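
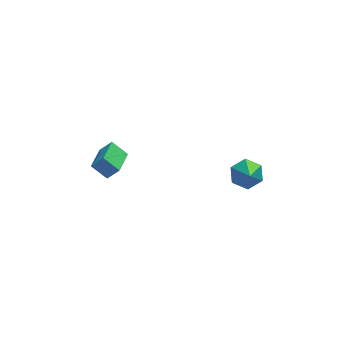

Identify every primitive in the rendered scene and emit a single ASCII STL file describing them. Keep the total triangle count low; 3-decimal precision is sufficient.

solid 
facet normal 0.061 0.731 -0.680
outer loop
vertex 4.632 -3.367 0.802
vertex 3.794 -2.959 1.165
vertex 4.683 -2.689 1.535
endloop
endfacet
facet normal 0.870 -0.391 0.301
outer loop
vertex 4.632 -3.367 0.802
vertex 4.683 -2.689 1.535
vertex 3.686 -4.261 2.375
endloop
endfacet
facet normal 0.061 0.731 -0.680
outer loop
vertex 4.683 -2.689 1.535
vertex 3.794 -2.959 1.165
vertex 3.845 -2.282 1.898
endloop
endfacet
facet normal 0.461 0.173 0.870
outer loop
vertex 4.683 -2.689 1.535
vertex 3.845 -2.282 1.898
vertex 3.686 -4.261 2.375
endloop
endfacet
facet normal 0.060 0.731 -0.680
outer loop
vertex 3.845 -2.282 1.898
vertex 3.794 -2.959 1.165
vertex 2.956 -2.552 1.529
endloop
endfacet
facet normal -0.434 0.244 0.867
outer loop
vertex 3.845 -2.282 1.898
vertex 2.956 -2.552 1.529
vertex 3.686 -4.261 2.375
endloop
endfacet
facet normal 0.060 0.731 -0.680
outer loop
vertex 2.956 -2.552 1.529
vertex 3.794 -2.959 1.165
vertex 2.905 -3.23 0.795
endloop
endfacet
facet normal -0.923 -0.249 0.294
outer loop
vertex 2.956 -2.552 1.529
vertex 2.905 -3.23 0.795
vertex 3.686 -4.261 2.375
endloop
endfacet
facet normal 0.060 0.731 -0.680
outer loop
vertex 2.905 -3.23 0.795
vertex 3.794 -2.959 1.165
vertex 3.743 -3.637 0.432
endloop
endfacet
facet normal -0.514 -0.812 -0.276
outer loop
vertex 2.905 -3.23 0.795
vertex 3.743 -3.637 0.432
vertex 3.686 -4.261 2.375
endloop
endfacet
facet normal 0.061 0.731 -0.680
outer loop
vertex 3.743 -3.637 0.432
vertex 3.794 -2.959 1.165
vertex 4.632 -3.367 0.802
endloop
endfacet
facet normal 0.382 -0.883 -0.272
outer loop
vertex 3.743 -3.637 0.432
vertex 4.632 -3.367 0.802
vertex 3.686 -4.261 2.375
endloop
endfacet
facet normal -0.658 0.399 0.638
outer loop
vertex -4.05 -1.262 2.355
vertex -3.332 0.355 2.085
vertex -4.738 -1.092 1.539
endloop
endfacet
facet normal -0.402 -0.903 0.150
outer loop
vertex -3.908 -1.595 0.735
vertex -4.05 -1.262 2.355
vertex -4.738 -1.092 1.539
endloop
endfacet
facet normal -0.659 0.399 0.638
outer loop
vertex -4.738 -1.092 1.539
vertex -3.332 0.355 2.085
vertex -4.019 0.525 1.269
endloop
endfacet
facet normal -0.636 0.157 -0.755
outer loop
vertex -4.019 0.525 1.269
vertex -3.908 -1.595 0.735
vertex -4.738 -1.092 1.539
endloop
endfacet
facet normal 0.637 -0.157 0.755
outer loop
vertex -4.05 -1.262 2.355
vertex -2.502 -0.148 1.281
vertex -3.332 0.355 2.085
endloop
endfacet
facet normal -0.402 -0.903 0.150
outer loop
vertex -3.221 -1.765 1.551
vertex -4.05 -1.262 2.355
vertex -3.908 -1.595 0.735
endloop
endfacet
facet normal 0.637 -0.157 0.755
outer loop
vertex -3.221 -1.765 1.551
vertex -2.502 -0.148 1.281
vertex -4.05 -1.262 2.355
endloop
endfacet
facet normal 0.402 0.903 -0.150
outer loop
vertex -3.332 0.355 2.085
vertex -2.502 -0.148 1.281
vertex -4.019 0.525 1.269
endloop
endfacet
facet normal -0.637 0.157 -0.755
outer loop
vertex -3.19 0.022 0.465
vertex -3.908 -1.595 0.735
vertex -4.019 0.525 1.269
endloop
endfacet
facet normal 0.402 0.903 -0.151
outer loop
vertex -4.019 0.525 1.269
vertex -2.502 -0.148 1.281
vertex -3.19 0.022 0.465
endloop
endfacet
facet normal 0.659 -0.399 -0.638
outer loop
vertex -3.19 0.022 0.465
vertex -3.221 -1.765 1.551
vertex -3.908 -1.595 0.735
endloop
endfacet
facet normal 0.658 -0.399 -0.638
outer loop
vertex -2.502 -0.148 1.281
vertex -3.221 -1.765 1.551
vertex -3.19 0.022 0.465
endloop
endfacet

endsolid


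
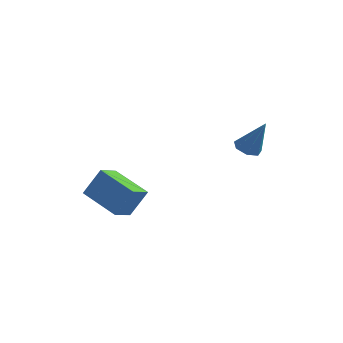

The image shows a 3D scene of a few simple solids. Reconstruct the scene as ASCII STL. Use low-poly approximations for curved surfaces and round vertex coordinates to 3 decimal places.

solid 
facet normal -0.465 -0.194 -0.864
outer loop
vertex -5.038 -1.693 -3.333
vertex -4.725 -0.858 -3.689
vertex -3.631 -2.469 -3.917
endloop
endfacet
facet normal -0.326 -0.870 0.370
outer loop
vertex -3.035 -2.222 -2.811
vertex -5.038 -1.693 -3.333
vertex -3.631 -2.469 -3.917
endloop
endfacet
facet normal -0.465 -0.194 -0.864
outer loop
vertex -3.631 -2.469 -3.917
vertex -4.725 -0.858 -3.689
vertex -3.317 -1.635 -4.273
endloop
endfacet
facet normal 0.822 -0.455 -0.341
outer loop
vertex -3.317 -1.635 -4.273
vertex -3.035 -2.222 -2.811
vertex -3.631 -2.469 -3.917
endloop
endfacet
facet normal -0.823 0.454 0.342
outer loop
vertex -5.038 -1.693 -3.333
vertex -4.129 -0.611 -2.583
vertex -4.725 -0.858 -3.689
endloop
endfacet
facet normal -0.326 -0.870 0.371
outer loop
vertex -4.443 -1.445 -2.227
vertex -5.038 -1.693 -3.333
vertex -3.035 -2.222 -2.811
endloop
endfacet
facet normal -0.823 0.455 0.341
outer loop
vertex -4.443 -1.445 -2.227
vertex -4.129 -0.611 -2.583
vertex -5.038 -1.693 -3.333
endloop
endfacet
facet normal 0.326 0.870 -0.370
outer loop
vertex -4.725 -0.858 -3.689
vertex -4.129 -0.611 -2.583
vertex -3.317 -1.635 -4.273
endloop
endfacet
facet normal 0.823 -0.454 -0.341
outer loop
vertex -2.722 -1.387 -3.167
vertex -3.035 -2.222 -2.811
vertex -3.317 -1.635 -4.273
endloop
endfacet
facet normal 0.326 0.870 -0.370
outer loop
vertex -3.317 -1.635 -4.273
vertex -4.129 -0.611 -2.583
vertex -2.722 -1.387 -3.167
endloop
endfacet
facet normal 0.465 0.194 0.864
outer loop
vertex -2.722 -1.387 -3.167
vertex -4.443 -1.445 -2.227
vertex -3.035 -2.222 -2.811
endloop
endfacet
facet normal 0.465 0.194 0.864
outer loop
vertex -4.129 -0.611 -2.583
vertex -4.443 -1.445 -2.227
vertex -2.722 -1.387 -3.167
endloop
endfacet
facet normal -0.453 0.126 -0.883
outer loop
vertex 0.43 3.331 -2.712
vertex -0.049 3.079 -2.502
vertex 0.097 3.641 -2.497
endloop
endfacet
facet normal 0.709 0.699 0.090
outer loop
vertex 0.43 3.331 -2.712
vertex 0.097 3.641 -2.497
vertex 0.669 2.881 -1.098
endloop
endfacet
facet normal -0.451 0.125 -0.884
outer loop
vertex 0.097 3.641 -2.497
vertex -0.049 3.079 -2.502
vertex -0.346 3.528 -2.287
endloop
endfacet
facet normal 0.002 0.879 0.477
outer loop
vertex 0.097 3.641 -2.497
vertex -0.346 3.528 -2.287
vertex 0.669 2.881 -1.098
endloop
endfacet
facet normal -0.451 0.125 -0.884
outer loop
vertex -0.346 3.528 -2.287
vertex -0.049 3.079 -2.502
vertex -0.565 3.078 -2.239
endloop
endfacet
facet normal -0.599 0.367 0.711
outer loop
vertex -0.346 3.528 -2.287
vertex -0.565 3.078 -2.239
vertex 0.669 2.881 -1.098
endloop
endfacet
facet normal -0.451 0.124 -0.884
outer loop
vertex -0.565 3.078 -2.239
vertex -0.049 3.079 -2.502
vertex -0.395 2.628 -2.389
endloop
endfacet
facet normal -0.644 -0.450 0.619
outer loop
vertex -0.565 3.078 -2.239
vertex -0.395 2.628 -2.389
vertex 0.669 2.881 -1.098
endloop
endfacet
facet normal -0.452 0.125 -0.883
outer loop
vertex -0.395 2.628 -2.389
vertex -0.049 3.079 -2.502
vertex 0.036 2.519 -2.625
endloop
endfacet
facet normal -0.096 -0.959 0.267
outer loop
vertex -0.395 2.628 -2.389
vertex 0.036 2.519 -2.625
vertex 0.669 2.881 -1.098
endloop
endfacet
facet normal -0.451 0.126 -0.884
outer loop
vertex 0.036 2.519 -2.625
vertex -0.049 3.079 -2.502
vertex 0.403 2.831 -2.768
endloop
endfacet
facet normal 0.628 -0.774 -0.077
outer loop
vertex 0.036 2.519 -2.625
vertex 0.403 2.831 -2.768
vertex 0.669 2.881 -1.098
endloop
endfacet
facet normal -0.452 0.123 -0.883
outer loop
vertex 0.403 2.831 -2.768
vertex -0.049 3.079 -2.502
vertex 0.43 3.331 -2.712
endloop
endfacet
facet normal 0.987 -0.036 -0.156
outer loop
vertex 0.403 2.831 -2.768
vertex 0.43 3.331 -2.712
vertex 0.669 2.881 -1.098
endloop
endfacet

endsolid


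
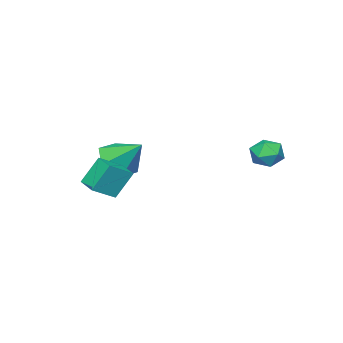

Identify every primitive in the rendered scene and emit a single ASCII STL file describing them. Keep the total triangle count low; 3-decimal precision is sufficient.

solid 
facet normal 0.039 -0.743 -0.668
outer loop
vertex -0.733 -3.297 1.959
vertex -1.182 -3.839 2.536
vertex -1.643 -3.328 1.94
endloop
endfacet
facet normal -0.025 0.942 -0.335
outer loop
vertex -0.733 -3.297 1.959
vertex -1.643 -3.328 1.94
vertex -1.238 -2.761 3.504
endloop
endfacet
facet normal 0.038 -0.744 -0.667
outer loop
vertex -1.643 -3.328 1.94
vertex -1.182 -3.839 2.536
vertex -2.091 -3.869 2.517
endloop
endfacet
facet normal -0.782 0.623 -0.023
outer loop
vertex -1.643 -3.328 1.94
vertex -2.091 -3.869 2.517
vertex -1.238 -2.761 3.504
endloop
endfacet
facet normal 0.038 -0.743 -0.668
outer loop
vertex -2.091 -3.869 2.517
vertex -1.182 -3.839 2.536
vertex -1.631 -4.381 3.113
endloop
endfacet
facet normal -0.776 0.036 0.630
outer loop
vertex -2.091 -3.869 2.517
vertex -1.631 -4.381 3.113
vertex -1.238 -2.761 3.504
endloop
endfacet
facet normal 0.039 -0.743 -0.668
outer loop
vertex -1.631 -4.381 3.113
vertex -1.182 -3.839 2.536
vertex -0.722 -4.35 3.131
endloop
endfacet
facet normal -0.011 -0.232 0.973
outer loop
vertex -1.631 -4.381 3.113
vertex -0.722 -4.35 3.131
vertex -1.238 -2.761 3.504
endloop
endfacet
facet normal 0.039 -0.743 -0.668
outer loop
vertex -0.722 -4.35 3.131
vertex -1.182 -3.839 2.536
vertex -0.273 -3.808 2.554
endloop
endfacet
facet normal 0.745 0.087 0.661
outer loop
vertex -0.722 -4.35 3.131
vertex -0.273 -3.808 2.554
vertex -1.238 -2.761 3.504
endloop
endfacet
facet normal 0.039 -0.743 -0.668
outer loop
vertex -0.273 -3.808 2.554
vertex -1.182 -3.839 2.536
vertex -0.733 -3.297 1.959
endloop
endfacet
facet normal 0.739 0.674 0.008
outer loop
vertex -0.273 -3.808 2.554
vertex -0.733 -3.297 1.959
vertex -1.238 -2.761 3.504
endloop
endfacet
facet normal -0.201 0.057 0.978
outer loop
vertex -4.088 1.194 3.683
vertex -3.971 0.513 3.747
vertex -3.45 0.963 3.828
endloop
endfacet
facet normal 0.075 0.670 0.738
outer loop
vertex -4.088 1.194 3.683
vertex -3.45 0.963 3.828
vertex -3.536 1.477 3.37
endloop
endfacet
facet normal -0.346 0.913 0.216
outer loop
vertex -4.088 1.194 3.683
vertex -3.536 1.477 3.37
vertex -4.112 1.345 3.006
endloop
endfacet
facet normal -0.883 0.450 0.132
outer loop
vertex -4.088 1.194 3.683
vertex -4.112 1.345 3.006
vertex -4.381 0.749 3.238
endloop
endfacet
facet normal -0.794 -0.080 0.603
outer loop
vertex -4.088 1.194 3.683
vertex -4.381 0.749 3.238
vertex -3.971 0.513 3.747
endloop
endfacet
facet normal 0.714 0.529 0.459
outer loop
vertex -3.536 1.477 3.37
vertex -3.45 0.963 3.828
vertex -3.079 0.971 3.242
endloop
endfacet
facet normal 0.268 -0.462 0.845
outer loop
vertex -3.45 0.963 3.828
vertex -3.971 0.513 3.747
vertex -3.348 0.375 3.474
endloop
endfacet
facet normal -0.690 -0.683 0.239
outer loop
vertex -3.971 0.513 3.747
vertex -4.381 0.749 3.238
vertex -3.924 0.243 3.11
endloop
endfacet
facet normal -0.833 0.172 -0.525
outer loop
vertex -4.381 0.749 3.238
vertex -4.112 1.345 3.006
vertex -4.01 0.757 2.652
endloop
endfacet
facet normal 0.034 0.921 -0.388
outer loop
vertex -4.112 1.345 3.006
vertex -3.536 1.477 3.37
vertex -3.489 1.207 2.733
endloop
endfacet
facet normal 0.883 -0.450 -0.132
outer loop
vertex -3.372 0.526 2.797
vertex -3.079 0.971 3.242
vertex -3.348 0.375 3.474
endloop
endfacet
facet normal 0.346 -0.913 -0.216
outer loop
vertex -3.372 0.526 2.797
vertex -3.348 0.375 3.474
vertex -3.924 0.243 3.11
endloop
endfacet
facet normal -0.075 -0.670 -0.738
outer loop
vertex -3.372 0.526 2.797
vertex -3.924 0.243 3.11
vertex -4.01 0.757 2.652
endloop
endfacet
facet normal 0.201 -0.057 -0.978
outer loop
vertex -3.372 0.526 2.797
vertex -4.01 0.757 2.652
vertex -3.489 1.207 2.733
endloop
endfacet
facet normal 0.794 0.080 -0.603
outer loop
vertex -3.372 0.526 2.797
vertex -3.489 1.207 2.733
vertex -3.079 0.971 3.242
endloop
endfacet
facet normal 0.833 -0.172 0.525
outer loop
vertex -3.348 0.375 3.474
vertex -3.079 0.971 3.242
vertex -3.45 0.963 3.828
endloop
endfacet
facet normal -0.034 -0.921 0.388
outer loop
vertex -3.924 0.243 3.11
vertex -3.348 0.375 3.474
vertex -3.971 0.513 3.747
endloop
endfacet
facet normal -0.714 -0.529 -0.459
outer loop
vertex -4.01 0.757 2.652
vertex -3.924 0.243 3.11
vertex -4.381 0.749 3.238
endloop
endfacet
facet normal -0.268 0.462 -0.845
outer loop
vertex -3.489 1.207 2.733
vertex -4.01 0.757 2.652
vertex -4.112 1.345 3.006
endloop
endfacet
facet normal 0.690 0.683 -0.239
outer loop
vertex -3.079 0.971 3.242
vertex -3.489 1.207 2.733
vertex -3.536 1.477 3.37
endloop
endfacet
facet normal -0.425 0.286 0.859
outer loop
vertex 0.418 -3.31 3.194
vertex 0.756 -2.483 3.086
vertex -0.472 -3.016 2.656
endloop
endfacet
facet normal -0.376 -0.919 0.120
outer loop
vertex 0.064 -3.377 1.574
vertex 0.418 -3.31 3.194
vertex -0.472 -3.016 2.656
endloop
endfacet
facet normal -0.425 0.286 0.859
outer loop
vertex -0.472 -3.016 2.656
vertex 0.756 -2.483 3.086
vertex -0.133 -2.189 2.548
endloop
endfacet
facet normal -0.823 0.272 -0.499
outer loop
vertex -0.133 -2.189 2.548
vertex 0.064 -3.377 1.574
vertex -0.472 -3.016 2.656
endloop
endfacet
facet normal 0.823 -0.271 0.498
outer loop
vertex 0.418 -3.31 3.194
vertex 1.292 -2.844 2.004
vertex 0.756 -2.483 3.086
endloop
endfacet
facet normal -0.377 -0.919 0.120
outer loop
vertex 0.953 -3.671 2.112
vertex 0.418 -3.31 3.194
vertex 0.064 -3.377 1.574
endloop
endfacet
facet normal 0.823 -0.272 0.498
outer loop
vertex 0.953 -3.671 2.112
vertex 1.292 -2.844 2.004
vertex 0.418 -3.31 3.194
endloop
endfacet
facet normal 0.376 0.919 -0.120
outer loop
vertex 0.756 -2.483 3.086
vertex 1.292 -2.844 2.004
vertex -0.133 -2.189 2.548
endloop
endfacet
facet normal -0.824 0.272 -0.498
outer loop
vertex 0.402 -2.55 1.466
vertex 0.064 -3.377 1.574
vertex -0.133 -2.189 2.548
endloop
endfacet
facet normal 0.376 0.919 -0.120
outer loop
vertex -0.133 -2.189 2.548
vertex 1.292 -2.844 2.004
vertex 0.402 -2.55 1.466
endloop
endfacet
facet normal 0.425 -0.286 -0.859
outer loop
vertex 0.402 -2.55 1.466
vertex 0.953 -3.671 2.112
vertex 0.064 -3.377 1.574
endloop
endfacet
facet normal 0.425 -0.286 -0.859
outer loop
vertex 1.292 -2.844 2.004
vertex 0.953 -3.671 2.112
vertex 0.402 -2.55 1.466
endloop
endfacet

endsolid


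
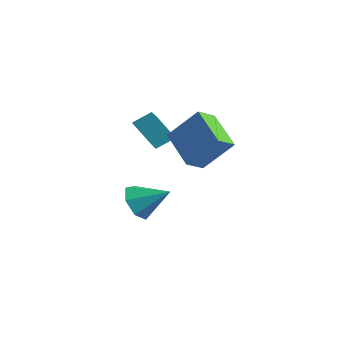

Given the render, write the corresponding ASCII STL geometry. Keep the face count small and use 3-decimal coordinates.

solid 
facet normal -0.852 0.230 0.471
outer loop
vertex 0.904 -2.067 2.9
vertex 1.794 -1.359 4.164
vertex 0.881 -1.249 2.458
endloop
endfacet
facet normal -0.523 -0.416 -0.744
outer loop
vertex 2.406 -1.661 1.616
vertex 0.904 -2.067 2.9
vertex 0.881 -1.249 2.458
endloop
endfacet
facet normal -0.852 0.230 0.471
outer loop
vertex 0.881 -1.249 2.458
vertex 1.794 -1.359 4.164
vertex 1.771 -0.541 3.722
endloop
endfacet
facet normal -0.025 0.880 -0.475
outer loop
vertex 1.771 -0.541 3.722
vertex 2.406 -1.661 1.616
vertex 0.881 -1.249 2.458
endloop
endfacet
facet normal 0.025 -0.880 0.475
outer loop
vertex 0.904 -2.067 2.9
vertex 3.319 -1.771 3.322
vertex 1.794 -1.359 4.164
endloop
endfacet
facet normal -0.523 -0.416 -0.744
outer loop
vertex 2.429 -2.479 2.058
vertex 0.904 -2.067 2.9
vertex 2.406 -1.661 1.616
endloop
endfacet
facet normal 0.025 -0.880 0.475
outer loop
vertex 2.429 -2.479 2.058
vertex 3.319 -1.771 3.322
vertex 0.904 -2.067 2.9
endloop
endfacet
facet normal 0.523 0.416 0.744
outer loop
vertex 1.794 -1.359 4.164
vertex 3.319 -1.771 3.322
vertex 1.771 -0.541 3.722
endloop
endfacet
facet normal -0.025 0.880 -0.475
outer loop
vertex 3.296 -0.953 2.88
vertex 2.406 -1.661 1.616
vertex 1.771 -0.541 3.722
endloop
endfacet
facet normal 0.523 0.416 0.744
outer loop
vertex 1.771 -0.541 3.722
vertex 3.319 -1.771 3.322
vertex 3.296 -0.953 2.88
endloop
endfacet
facet normal 0.852 -0.230 -0.471
outer loop
vertex 3.296 -0.953 2.88
vertex 2.429 -2.479 2.058
vertex 2.406 -1.661 1.616
endloop
endfacet
facet normal 0.852 -0.230 -0.471
outer loop
vertex 3.319 -1.771 3.322
vertex 2.429 -2.479 2.058
vertex 3.296 -0.953 2.88
endloop
endfacet
facet normal -0.725 -0.475 -0.498
outer loop
vertex -0.405 -1.991 -1.975
vertex -0.913 -1.97 -1.256
vertex -0.855 -1.378 -1.905
endloop
endfacet
facet normal 0.658 0.543 -0.523
outer loop
vertex -0.405 -1.991 -1.975
vertex -0.855 -1.378 -1.905
vertex 0.153 -1.27 -0.524
endloop
endfacet
facet normal -0.726 -0.475 -0.498
outer loop
vertex -0.855 -1.378 -1.905
vertex -0.913 -1.97 -1.256
vertex -1.348 -1.21 -1.347
endloop
endfacet
facet normal 0.135 0.975 -0.175
outer loop
vertex -0.855 -1.378 -1.905
vertex -1.348 -1.21 -1.347
vertex 0.153 -1.27 -0.524
endloop
endfacet
facet normal -0.725 -0.475 -0.499
outer loop
vertex -1.348 -1.21 -1.347
vertex -0.913 -1.97 -1.256
vertex -1.514 -1.615 -0.721
endloop
endfacet
facet normal -0.232 0.844 0.484
outer loop
vertex -1.348 -1.21 -1.347
vertex -1.514 -1.615 -0.721
vertex 0.153 -1.27 -0.524
endloop
endfacet
facet normal -0.725 -0.476 -0.499
outer loop
vertex -1.514 -1.615 -0.721
vertex -0.913 -1.97 -1.256
vertex -1.227 -2.286 -0.498
endloop
endfacet
facet normal -0.164 0.247 0.955
outer loop
vertex -1.514 -1.615 -0.721
vertex -1.227 -2.286 -0.498
vertex 0.153 -1.27 -0.524
endloop
endfacet
facet normal -0.724 -0.476 -0.499
outer loop
vertex -1.227 -2.286 -0.498
vertex -0.913 -1.97 -1.256
vertex -0.703 -2.719 -0.846
endloop
endfacet
facet normal 0.286 -0.366 0.886
outer loop
vertex -1.227 -2.286 -0.498
vertex -0.703 -2.719 -0.846
vertex 0.153 -1.27 -0.524
endloop
endfacet
facet normal -0.724 -0.476 -0.499
outer loop
vertex -0.703 -2.719 -0.846
vertex -0.913 -1.97 -1.256
vertex -0.337 -2.588 -1.503
endloop
endfacet
facet normal 0.780 -0.533 0.328
outer loop
vertex -0.703 -2.719 -0.846
vertex -0.337 -2.588 -1.503
vertex 0.153 -1.27 -0.524
endloop
endfacet
facet normal -0.725 -0.476 -0.498
outer loop
vertex -0.337 -2.588 -1.503
vertex -0.913 -1.97 -1.256
vertex -0.405 -1.991 -1.975
endloop
endfacet
facet normal 0.945 -0.129 -0.299
outer loop
vertex -0.337 -2.588 -1.503
vertex -0.405 -1.991 -1.975
vertex 0.153 -1.27 -0.524
endloop
endfacet
facet normal -0.842 0.501 -0.198
outer loop
vertex -1.681 -1.564 2.558
vertex -1.374 -0.867 3.018
vertex -1.159 -1.101 1.509
endloop
endfacet
facet normal -0.345 -0.783 -0.517
outer loop
vertex -0.166 -1.693 1.742
vertex -1.681 -1.564 2.558
vertex -1.159 -1.101 1.509
endloop
endfacet
facet normal -0.842 0.501 -0.198
outer loop
vertex -1.159 -1.101 1.509
vertex -1.374 -0.867 3.018
vertex -0.852 -0.404 1.969
endloop
endfacet
facet normal 0.414 0.367 -0.833
outer loop
vertex -0.852 -0.404 1.969
vertex -0.166 -1.693 1.742
vertex -1.159 -1.101 1.509
endloop
endfacet
facet normal -0.414 -0.367 0.833
outer loop
vertex -1.681 -1.564 2.558
vertex -0.381 -1.459 3.251
vertex -1.374 -0.867 3.018
endloop
endfacet
facet normal -0.345 -0.783 -0.517
outer loop
vertex -0.688 -2.156 2.791
vertex -1.681 -1.564 2.558
vertex -0.166 -1.693 1.742
endloop
endfacet
facet normal -0.414 -0.367 0.833
outer loop
vertex -0.688 -2.156 2.791
vertex -0.381 -1.459 3.251
vertex -1.681 -1.564 2.558
endloop
endfacet
facet normal 0.345 0.783 0.517
outer loop
vertex -1.374 -0.867 3.018
vertex -0.381 -1.459 3.251
vertex -0.852 -0.404 1.969
endloop
endfacet
facet normal 0.414 0.367 -0.833
outer loop
vertex 0.141 -0.996 2.202
vertex -0.166 -1.693 1.742
vertex -0.852 -0.404 1.969
endloop
endfacet
facet normal 0.345 0.783 0.517
outer loop
vertex -0.852 -0.404 1.969
vertex -0.381 -1.459 3.251
vertex 0.141 -0.996 2.202
endloop
endfacet
facet normal 0.842 -0.501 0.198
outer loop
vertex 0.141 -0.996 2.202
vertex -0.688 -2.156 2.791
vertex -0.166 -1.693 1.742
endloop
endfacet
facet normal 0.842 -0.501 0.198
outer loop
vertex -0.381 -1.459 3.251
vertex -0.688 -2.156 2.791
vertex 0.141 -0.996 2.202
endloop
endfacet

endsolid


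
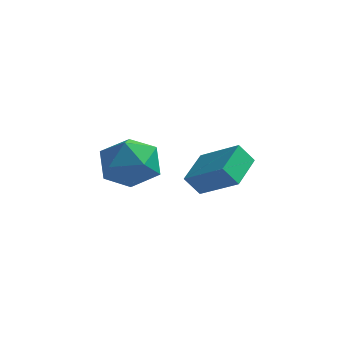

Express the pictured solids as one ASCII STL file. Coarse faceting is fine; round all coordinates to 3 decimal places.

solid 
facet normal -0.510 -0.309 0.803
outer loop
vertex -0.967 0.314 1.066
vertex -1.003 1.693 1.574
vertex -2.42 0.578 0.245
endloop
endfacet
facet normal 0.025 -0.938 -0.345
outer loop
vertex -1.977 0.847 -0.454
vertex -0.967 0.314 1.066
vertex -2.42 0.578 0.245
endloop
endfacet
facet normal -0.510 -0.309 0.803
outer loop
vertex -2.42 0.578 0.245
vertex -1.003 1.693 1.574
vertex -2.457 1.957 0.753
endloop
endfacet
facet normal -0.860 0.156 -0.485
outer loop
vertex -2.457 1.957 0.753
vertex -1.977 0.847 -0.454
vertex -2.42 0.578 0.245
endloop
endfacet
facet normal 0.860 -0.156 0.485
outer loop
vertex -0.967 0.314 1.066
vertex -0.56 1.962 0.875
vertex -1.003 1.693 1.574
endloop
endfacet
facet normal 0.025 -0.938 -0.345
outer loop
vertex -0.523 0.583 0.367
vertex -0.967 0.314 1.066
vertex -1.977 0.847 -0.454
endloop
endfacet
facet normal 0.860 -0.156 0.486
outer loop
vertex -0.523 0.583 0.367
vertex -0.56 1.962 0.875
vertex -0.967 0.314 1.066
endloop
endfacet
facet normal -0.025 0.938 0.345
outer loop
vertex -1.003 1.693 1.574
vertex -0.56 1.962 0.875
vertex -2.457 1.957 0.753
endloop
endfacet
facet normal -0.860 0.157 -0.486
outer loop
vertex -2.013 2.226 0.054
vertex -1.977 0.847 -0.454
vertex -2.457 1.957 0.753
endloop
endfacet
facet normal -0.025 0.938 0.345
outer loop
vertex -2.457 1.957 0.753
vertex -0.56 1.962 0.875
vertex -2.013 2.226 0.054
endloop
endfacet
facet normal 0.510 0.309 -0.803
outer loop
vertex -2.013 2.226 0.054
vertex -0.523 0.583 0.367
vertex -1.977 0.847 -0.454
endloop
endfacet
facet normal 0.510 0.309 -0.803
outer loop
vertex -0.56 1.962 0.875
vertex -0.523 0.583 0.367
vertex -2.013 2.226 0.054
endloop
endfacet
facet normal -0.527 0.060 0.848
outer loop
vertex -3.385 -1.35 2.557
vertex -3.956 -2.222 2.264
vertex -3.045 -2.339 2.839
endloop
endfacet
facet normal 0.133 0.314 0.940
outer loop
vertex -3.385 -1.35 2.557
vertex -3.045 -2.339 2.839
vertex -2.333 -1.6 2.492
endloop
endfacet
facet normal 0.231 0.848 0.477
outer loop
vertex -3.385 -1.35 2.557
vertex -2.333 -1.6 2.492
vertex -2.803 -1.028 1.702
endloop
endfacet
facet normal -0.368 0.925 0.098
outer loop
vertex -3.385 -1.35 2.557
vertex -2.803 -1.028 1.702
vertex -3.806 -1.412 1.561
endloop
endfacet
facet normal -0.837 0.439 0.327
outer loop
vertex -3.385 -1.35 2.557
vertex -3.806 -1.412 1.561
vertex -3.956 -2.222 2.264
endloop
endfacet
facet normal 0.593 -0.206 0.778
outer loop
vertex -2.333 -1.6 2.492
vertex -3.045 -2.339 2.839
vertex -2.254 -2.628 2.159
endloop
endfacet
facet normal -0.475 -0.616 0.628
outer loop
vertex -3.045 -2.339 2.839
vertex -3.956 -2.222 2.264
vertex -3.257 -3.012 2.018
endloop
endfacet
facet normal -0.977 -0.005 -0.215
outer loop
vertex -3.956 -2.222 2.264
vertex -3.806 -1.412 1.561
vertex -3.727 -2.44 1.228
endloop
endfacet
facet normal -0.217 0.782 -0.585
outer loop
vertex -3.806 -1.412 1.561
vertex -2.803 -1.028 1.702
vertex -3.015 -1.701 0.881
endloop
endfacet
facet normal 0.753 0.657 0.028
outer loop
vertex -2.803 -1.028 1.702
vertex -2.333 -1.6 2.492
vertex -2.104 -1.818 1.456
endloop
endfacet
facet normal 0.368 -0.925 -0.098
outer loop
vertex -2.675 -2.69 1.163
vertex -2.254 -2.628 2.159
vertex -3.257 -3.012 2.018
endloop
endfacet
facet normal -0.231 -0.848 -0.477
outer loop
vertex -2.675 -2.69 1.163
vertex -3.257 -3.012 2.018
vertex -3.727 -2.44 1.228
endloop
endfacet
facet normal -0.133 -0.314 -0.940
outer loop
vertex -2.675 -2.69 1.163
vertex -3.727 -2.44 1.228
vertex -3.015 -1.701 0.881
endloop
endfacet
facet normal 0.527 -0.060 -0.848
outer loop
vertex -2.675 -2.69 1.163
vertex -3.015 -1.701 0.881
vertex -2.104 -1.818 1.456
endloop
endfacet
facet normal 0.837 -0.439 -0.327
outer loop
vertex -2.675 -2.69 1.163
vertex -2.104 -1.818 1.456
vertex -2.254 -2.628 2.159
endloop
endfacet
facet normal 0.217 -0.782 0.585
outer loop
vertex -3.257 -3.012 2.018
vertex -2.254 -2.628 2.159
vertex -3.045 -2.339 2.839
endloop
endfacet
facet normal -0.753 -0.657 -0.028
outer loop
vertex -3.727 -2.44 1.228
vertex -3.257 -3.012 2.018
vertex -3.956 -2.222 2.264
endloop
endfacet
facet normal -0.593 0.206 -0.778
outer loop
vertex -3.015 -1.701 0.881
vertex -3.727 -2.44 1.228
vertex -3.806 -1.412 1.561
endloop
endfacet
facet normal 0.475 0.616 -0.628
outer loop
vertex -2.104 -1.818 1.456
vertex -3.015 -1.701 0.881
vertex -2.803 -1.028 1.702
endloop
endfacet
facet normal 0.977 0.005 0.215
outer loop
vertex -2.254 -2.628 2.159
vertex -2.104 -1.818 1.456
vertex -2.333 -1.6 2.492
endloop
endfacet

endsolid


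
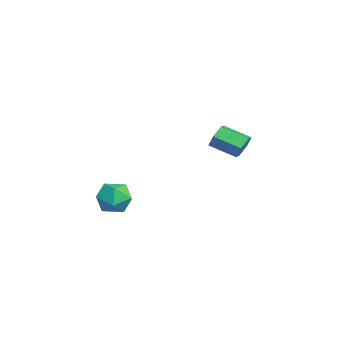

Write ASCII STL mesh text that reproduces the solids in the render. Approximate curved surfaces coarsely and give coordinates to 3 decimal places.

solid 
facet normal 0.395 0.826 -0.403
outer loop
vertex -0.888 2.027 -1.219
vertex -1.235 2.393 -0.809
vertex -0.641 2.191 -0.641
endloop
endfacet
facet normal 0.837 -0.504 -0.215
outer loop
vertex -0.888 2.027 -1.219
vertex -0.641 2.191 -0.641
vertex -1.397 0.961 -0.7
endloop
endfacet
facet normal 0.837 -0.504 -0.215
outer loop
vertex -1.397 0.961 -0.7
vertex -0.641 2.191 -0.641
vertex -1.15 1.125 -0.122
endloop
endfacet
facet normal -0.395 -0.826 0.403
outer loop
vertex -1.397 0.961 -0.7
vertex -1.15 1.125 -0.122
vertex -1.745 1.327 -0.291
endloop
endfacet
facet normal 0.395 0.826 -0.403
outer loop
vertex -0.641 2.191 -0.641
vertex -1.235 2.393 -0.809
vertex -0.988 2.557 -0.231
endloop
endfacet
facet normal 0.748 -0.034 0.663
outer loop
vertex -0.641 2.191 -0.641
vertex -0.988 2.557 -0.231
vertex -1.15 1.125 -0.122
endloop
endfacet
facet normal 0.747 -0.034 0.664
outer loop
vertex -1.15 1.125 -0.122
vertex -0.988 2.557 -0.231
vertex -1.498 1.491 0.288
endloop
endfacet
facet normal -0.395 -0.826 0.402
outer loop
vertex -1.15 1.125 -0.122
vertex -1.498 1.491 0.288
vertex -1.745 1.327 -0.291
endloop
endfacet
facet normal 0.395 0.826 -0.403
outer loop
vertex -0.988 2.557 -0.231
vertex -1.235 2.393 -0.809
vertex -1.583 2.759 -0.4
endloop
endfacet
facet normal -0.090 0.470 0.878
outer loop
vertex -0.988 2.557 -0.231
vertex -1.583 2.759 -0.4
vertex -1.498 1.491 0.288
endloop
endfacet
facet normal -0.090 0.470 0.878
outer loop
vertex -1.498 1.491 0.288
vertex -1.583 2.759 -0.4
vertex -2.092 1.693 0.119
endloop
endfacet
facet normal -0.395 -0.826 0.403
outer loop
vertex -1.498 1.491 0.288
vertex -2.092 1.693 0.119
vertex -1.745 1.327 -0.291
endloop
endfacet
facet normal 0.395 0.826 -0.403
outer loop
vertex -1.583 2.759 -0.4
vertex -1.235 2.393 -0.809
vertex -1.83 2.595 -0.978
endloop
endfacet
facet normal -0.837 0.504 0.215
outer loop
vertex -1.583 2.759 -0.4
vertex -1.83 2.595 -0.978
vertex -2.092 1.693 0.119
endloop
endfacet
facet normal -0.837 0.504 0.215
outer loop
vertex -2.092 1.693 0.119
vertex -1.83 2.595 -0.978
vertex -2.339 1.529 -0.459
endloop
endfacet
facet normal -0.395 -0.826 0.403
outer loop
vertex -2.092 1.693 0.119
vertex -2.339 1.529 -0.459
vertex -1.745 1.327 -0.291
endloop
endfacet
facet normal 0.395 0.826 -0.402
outer loop
vertex -1.83 2.595 -0.978
vertex -1.235 2.393 -0.809
vertex -1.482 2.229 -1.388
endloop
endfacet
facet normal -0.747 0.033 -0.664
outer loop
vertex -1.83 2.595 -0.978
vertex -1.482 2.229 -1.388
vertex -2.339 1.529 -0.459
endloop
endfacet
facet normal -0.747 0.035 -0.663
outer loop
vertex -2.339 1.529 -0.459
vertex -1.482 2.229 -1.388
vertex -1.992 1.163 -0.869
endloop
endfacet
facet normal -0.395 -0.826 0.403
outer loop
vertex -2.339 1.529 -0.459
vertex -1.992 1.163 -0.869
vertex -1.745 1.327 -0.291
endloop
endfacet
facet normal 0.395 0.826 -0.403
outer loop
vertex -1.482 2.229 -1.388
vertex -1.235 2.393 -0.809
vertex -0.888 2.027 -1.219
endloop
endfacet
facet normal 0.090 -0.470 -0.878
outer loop
vertex -1.482 2.229 -1.388
vertex -0.888 2.027 -1.219
vertex -1.992 1.163 -0.869
endloop
endfacet
facet normal 0.090 -0.470 -0.878
outer loop
vertex -1.992 1.163 -0.869
vertex -0.888 2.027 -1.219
vertex -1.397 0.961 -0.7
endloop
endfacet
facet normal -0.395 -0.826 0.403
outer loop
vertex -1.992 1.163 -0.869
vertex -1.397 0.961 -0.7
vertex -1.745 1.327 -0.291
endloop
endfacet
facet normal -0.065 0.064 0.996
outer loop
vertex 2.426 -2.715 -1.278
vertex 2.329 -3.549 -1.231
vertex 3.099 -3.214 -1.202
endloop
endfacet
facet normal 0.349 0.583 0.734
outer loop
vertex 2.426 -2.715 -1.278
vertex 3.099 -3.214 -1.202
vertex 3.118 -2.56 -1.73
endloop
endfacet
facet normal -0.039 0.962 0.270
outer loop
vertex 2.426 -2.715 -1.278
vertex 3.118 -2.56 -1.73
vertex 2.36 -2.491 -2.086
endloop
endfacet
facet normal -0.693 0.678 0.245
outer loop
vertex 2.426 -2.715 -1.278
vertex 2.36 -2.491 -2.086
vertex 1.871 -3.102 -1.778
endloop
endfacet
facet normal -0.710 0.122 0.694
outer loop
vertex 2.426 -2.715 -1.278
vertex 1.871 -3.102 -1.778
vertex 2.329 -3.549 -1.231
endloop
endfacet
facet normal 0.884 0.278 0.376
outer loop
vertex 3.118 -2.56 -1.73
vertex 3.099 -3.214 -1.202
vertex 3.449 -3.298 -1.962
endloop
endfacet
facet normal 0.215 -0.562 0.799
outer loop
vertex 3.099 -3.214 -1.202
vertex 2.329 -3.549 -1.231
vertex 2.96 -3.909 -1.654
endloop
endfacet
facet normal -0.827 -0.468 0.310
outer loop
vertex 2.329 -3.549 -1.231
vertex 1.871 -3.102 -1.778
vertex 2.202 -3.84 -2.01
endloop
endfacet
facet normal -0.801 0.431 -0.416
outer loop
vertex 1.871 -3.102 -1.778
vertex 2.36 -2.491 -2.086
vertex 2.221 -3.186 -2.538
endloop
endfacet
facet normal 0.257 0.891 -0.375
outer loop
vertex 2.36 -2.491 -2.086
vertex 3.118 -2.56 -1.73
vertex 2.991 -2.851 -2.509
endloop
endfacet
facet normal 0.693 -0.678 -0.245
outer loop
vertex 2.894 -3.685 -2.462
vertex 3.449 -3.298 -1.962
vertex 2.96 -3.909 -1.654
endloop
endfacet
facet normal 0.039 -0.962 -0.270
outer loop
vertex 2.894 -3.685 -2.462
vertex 2.96 -3.909 -1.654
vertex 2.202 -3.84 -2.01
endloop
endfacet
facet normal -0.349 -0.583 -0.734
outer loop
vertex 2.894 -3.685 -2.462
vertex 2.202 -3.84 -2.01
vertex 2.221 -3.186 -2.538
endloop
endfacet
facet normal 0.065 -0.064 -0.996
outer loop
vertex 2.894 -3.685 -2.462
vertex 2.221 -3.186 -2.538
vertex 2.991 -2.851 -2.509
endloop
endfacet
facet normal 0.710 -0.122 -0.694
outer loop
vertex 2.894 -3.685 -2.462
vertex 2.991 -2.851 -2.509
vertex 3.449 -3.298 -1.962
endloop
endfacet
facet normal 0.801 -0.431 0.416
outer loop
vertex 2.96 -3.909 -1.654
vertex 3.449 -3.298 -1.962
vertex 3.099 -3.214 -1.202
endloop
endfacet
facet normal -0.257 -0.891 0.375
outer loop
vertex 2.202 -3.84 -2.01
vertex 2.96 -3.909 -1.654
vertex 2.329 -3.549 -1.231
endloop
endfacet
facet normal -0.884 -0.278 -0.376
outer loop
vertex 2.221 -3.186 -2.538
vertex 2.202 -3.84 -2.01
vertex 1.871 -3.102 -1.778
endloop
endfacet
facet normal -0.215 0.562 -0.799
outer loop
vertex 2.991 -2.851 -2.509
vertex 2.221 -3.186 -2.538
vertex 2.36 -2.491 -2.086
endloop
endfacet
facet normal 0.827 0.468 -0.310
outer loop
vertex 3.449 -3.298 -1.962
vertex 2.991 -2.851 -2.509
vertex 3.118 -2.56 -1.73
endloop
endfacet

endsolid


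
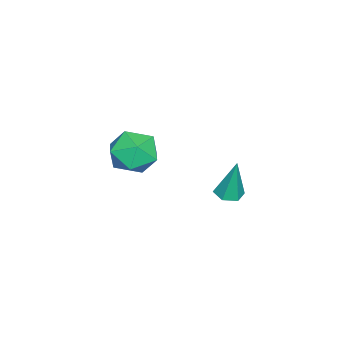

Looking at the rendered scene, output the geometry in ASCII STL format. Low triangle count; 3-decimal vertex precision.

solid 
facet normal -0.047 -0.183 -0.982
outer loop
vertex -0.472 0.48 -4.782
vertex -1.139 0.543 -4.762
vertex -0.755 1.079 -4.88
endloop
endfacet
facet normal 0.884 0.442 0.153
outer loop
vertex -0.472 0.48 -4.782
vertex -0.755 1.079 -4.88
vertex -1.041 0.917 -2.758
endloop
endfacet
facet normal -0.047 -0.183 -0.982
outer loop
vertex -0.755 1.079 -4.88
vertex -1.139 0.543 -4.762
vertex -1.422 1.143 -4.86
endloop
endfacet
facet normal 0.098 0.991 0.089
outer loop
vertex -0.755 1.079 -4.88
vertex -1.422 1.143 -4.86
vertex -1.041 0.917 -2.758
endloop
endfacet
facet normal -0.048 -0.183 -0.982
outer loop
vertex -1.422 1.143 -4.86
vertex -1.139 0.543 -4.762
vertex -1.806 0.607 -4.741
endloop
endfacet
facet normal -0.774 0.600 0.205
outer loop
vertex -1.422 1.143 -4.86
vertex -1.806 0.607 -4.741
vertex -1.041 0.917 -2.758
endloop
endfacet
facet normal -0.048 -0.183 -0.982
outer loop
vertex -1.806 0.607 -4.741
vertex -1.139 0.543 -4.762
vertex -1.523 0.007 -4.643
endloop
endfacet
facet normal -0.858 -0.342 0.384
outer loop
vertex -1.806 0.607 -4.741
vertex -1.523 0.007 -4.643
vertex -1.041 0.917 -2.758
endloop
endfacet
facet normal -0.048 -0.183 -0.982
outer loop
vertex -1.523 0.007 -4.643
vertex -1.139 0.543 -4.762
vertex -0.856 -0.056 -4.664
endloop
endfacet
facet normal -0.070 -0.891 0.448
outer loop
vertex -1.523 0.007 -4.643
vertex -0.856 -0.056 -4.664
vertex -1.041 0.917 -2.758
endloop
endfacet
facet normal -0.047 -0.183 -0.982
outer loop
vertex -0.856 -0.056 -4.664
vertex -1.139 0.543 -4.762
vertex -0.472 0.48 -4.782
endloop
endfacet
facet normal 0.800 -0.500 0.333
outer loop
vertex -0.856 -0.056 -4.664
vertex -0.472 0.48 -4.782
vertex -1.041 0.917 -2.758
endloop
endfacet
facet normal -0.026 0.237 0.971
outer loop
vertex 3.338 -1.065 1.325
vertex 3.671 -2.118 1.591
vertex 4.444 -1.306 1.413
endloop
endfacet
facet normal 0.131 0.809 0.573
outer loop
vertex 3.338 -1.065 1.325
vertex 4.444 -1.306 1.413
vertex 4.072 -0.646 0.567
endloop
endfacet
facet normal -0.404 0.908 0.110
outer loop
vertex 3.338 -1.065 1.325
vertex 4.072 -0.646 0.567
vertex 3.069 -1.051 0.222
endloop
endfacet
facet normal -0.890 0.397 0.222
outer loop
vertex 3.338 -1.065 1.325
vertex 3.069 -1.051 0.222
vertex 2.821 -1.961 0.855
endloop
endfacet
facet normal -0.656 -0.017 0.754
outer loop
vertex 3.338 -1.065 1.325
vertex 2.821 -1.961 0.855
vertex 3.671 -2.118 1.591
endloop
endfacet
facet normal 0.720 0.664 0.201
outer loop
vertex 4.072 -0.646 0.567
vertex 4.444 -1.306 1.413
vertex 4.859 -1.439 0.365
endloop
endfacet
facet normal 0.468 -0.261 0.844
outer loop
vertex 4.444 -1.306 1.413
vertex 3.671 -2.118 1.591
vertex 4.611 -2.349 0.998
endloop
endfacet
facet normal -0.551 -0.673 0.493
outer loop
vertex 3.671 -2.118 1.591
vertex 2.821 -1.961 0.855
vertex 3.608 -2.754 0.653
endloop
endfacet
facet normal -0.930 -0.003 -0.368
outer loop
vertex 2.821 -1.961 0.855
vertex 3.069 -1.051 0.222
vertex 3.236 -2.094 -0.193
endloop
endfacet
facet normal -0.144 0.824 -0.549
outer loop
vertex 3.069 -1.051 0.222
vertex 4.072 -0.646 0.567
vertex 4.009 -1.282 -0.371
endloop
endfacet
facet normal 0.890 -0.397 -0.222
outer loop
vertex 4.342 -2.335 -0.105
vertex 4.859 -1.439 0.365
vertex 4.611 -2.349 0.998
endloop
endfacet
facet normal 0.404 -0.908 -0.110
outer loop
vertex 4.342 -2.335 -0.105
vertex 4.611 -2.349 0.998
vertex 3.608 -2.754 0.653
endloop
endfacet
facet normal -0.131 -0.809 -0.573
outer loop
vertex 4.342 -2.335 -0.105
vertex 3.608 -2.754 0.653
vertex 3.236 -2.094 -0.193
endloop
endfacet
facet normal 0.026 -0.237 -0.971
outer loop
vertex 4.342 -2.335 -0.105
vertex 3.236 -2.094 -0.193
vertex 4.009 -1.282 -0.371
endloop
endfacet
facet normal 0.656 0.017 -0.754
outer loop
vertex 4.342 -2.335 -0.105
vertex 4.009 -1.282 -0.371
vertex 4.859 -1.439 0.365
endloop
endfacet
facet normal 0.930 0.003 0.368
outer loop
vertex 4.611 -2.349 0.998
vertex 4.859 -1.439 0.365
vertex 4.444 -1.306 1.413
endloop
endfacet
facet normal 0.144 -0.824 0.549
outer loop
vertex 3.608 -2.754 0.653
vertex 4.611 -2.349 0.998
vertex 3.671 -2.118 1.591
endloop
endfacet
facet normal -0.720 -0.664 -0.201
outer loop
vertex 3.236 -2.094 -0.193
vertex 3.608 -2.754 0.653
vertex 2.821 -1.961 0.855
endloop
endfacet
facet normal -0.468 0.261 -0.844
outer loop
vertex 4.009 -1.282 -0.371
vertex 3.236 -2.094 -0.193
vertex 3.069 -1.051 0.222
endloop
endfacet
facet normal 0.551 0.673 -0.493
outer loop
vertex 4.859 -1.439 0.365
vertex 4.009 -1.282 -0.371
vertex 4.072 -0.646 0.567
endloop
endfacet

endsolid


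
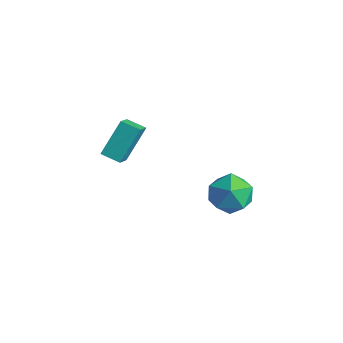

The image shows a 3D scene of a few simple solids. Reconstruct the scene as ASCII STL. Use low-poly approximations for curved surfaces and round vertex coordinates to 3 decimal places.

solid 
facet normal -0.700 0.676 -0.231
outer loop
vertex 2.783 -1.801 -2.5
vertex 2.175 -2.069 -1.44
vertex 3.046 -1.171 -1.452
endloop
endfacet
facet normal -0.067 0.862 -0.502
outer loop
vertex 2.783 -1.801 -2.5
vertex 3.046 -1.171 -1.452
vertex 3.972 -1.54 -2.209
endloop
endfacet
facet normal 0.154 0.336 -0.929
outer loop
vertex 2.783 -1.801 -2.5
vertex 3.972 -1.54 -2.209
vertex 3.672 -2.665 -2.666
endloop
endfacet
facet normal -0.343 -0.176 -0.923
outer loop
vertex 2.783 -1.801 -2.5
vertex 3.672 -2.665 -2.666
vertex 2.562 -2.993 -2.191
endloop
endfacet
facet normal -0.871 0.034 -0.491
outer loop
vertex 2.783 -1.801 -2.5
vertex 2.562 -2.993 -2.191
vertex 2.175 -2.069 -1.44
endloop
endfacet
facet normal 0.397 0.917 0.039
outer loop
vertex 3.972 -1.54 -2.209
vertex 3.046 -1.171 -1.452
vertex 4.098 -1.647 -0.969
endloop
endfacet
facet normal -0.627 0.615 0.478
outer loop
vertex 3.046 -1.171 -1.452
vertex 2.175 -2.069 -1.44
vertex 2.988 -1.975 -0.494
endloop
endfacet
facet normal -0.904 -0.424 0.055
outer loop
vertex 2.175 -2.069 -1.44
vertex 2.562 -2.993 -2.191
vertex 2.688 -3.1 -0.951
endloop
endfacet
facet normal -0.050 -0.764 -0.644
outer loop
vertex 2.562 -2.993 -2.191
vertex 3.672 -2.665 -2.666
vertex 3.614 -3.469 -1.708
endloop
endfacet
facet normal 0.754 0.065 -0.654
outer loop
vertex 3.672 -2.665 -2.666
vertex 3.972 -1.54 -2.209
vertex 4.485 -2.571 -1.72
endloop
endfacet
facet normal 0.343 0.176 0.923
outer loop
vertex 3.877 -2.839 -0.66
vertex 4.098 -1.647 -0.969
vertex 2.988 -1.975 -0.494
endloop
endfacet
facet normal -0.154 -0.336 0.929
outer loop
vertex 3.877 -2.839 -0.66
vertex 2.988 -1.975 -0.494
vertex 2.688 -3.1 -0.951
endloop
endfacet
facet normal 0.067 -0.862 0.502
outer loop
vertex 3.877 -2.839 -0.66
vertex 2.688 -3.1 -0.951
vertex 3.614 -3.469 -1.708
endloop
endfacet
facet normal 0.700 -0.676 0.231
outer loop
vertex 3.877 -2.839 -0.66
vertex 3.614 -3.469 -1.708
vertex 4.485 -2.571 -1.72
endloop
endfacet
facet normal 0.871 -0.034 0.491
outer loop
vertex 3.877 -2.839 -0.66
vertex 4.485 -2.571 -1.72
vertex 4.098 -1.647 -0.969
endloop
endfacet
facet normal 0.050 0.764 0.644
outer loop
vertex 2.988 -1.975 -0.494
vertex 4.098 -1.647 -0.969
vertex 3.046 -1.171 -1.452
endloop
endfacet
facet normal -0.754 -0.065 0.654
outer loop
vertex 2.688 -3.1 -0.951
vertex 2.988 -1.975 -0.494
vertex 2.175 -2.069 -1.44
endloop
endfacet
facet normal -0.397 -0.917 -0.039
outer loop
vertex 3.614 -3.469 -1.708
vertex 2.688 -3.1 -0.951
vertex 2.562 -2.993 -2.191
endloop
endfacet
facet normal 0.627 -0.615 -0.478
outer loop
vertex 4.485 -2.571 -1.72
vertex 3.614 -3.469 -1.708
vertex 3.672 -2.665 -2.666
endloop
endfacet
facet normal 0.904 0.424 -0.055
outer loop
vertex 4.098 -1.647 -0.969
vertex 4.485 -2.571 -1.72
vertex 3.972 -1.54 -2.209
endloop
endfacet
facet normal -0.879 -0.388 0.276
outer loop
vertex -2.557 -5.246 -0.802
vertex -2.668 -3.868 0.779
vertex -3.305 -4.223 -1.746
endloop
endfacet
facet normal 0.053 -0.656 -0.753
outer loop
vertex -2.372 -3.812 -2.039
vertex -2.557 -5.246 -0.802
vertex -3.305 -4.223 -1.746
endloop
endfacet
facet normal -0.880 -0.387 0.276
outer loop
vertex -3.305 -4.223 -1.746
vertex -2.668 -3.868 0.779
vertex -3.415 -2.845 -0.165
endloop
endfacet
facet normal -0.473 0.648 -0.597
outer loop
vertex -3.415 -2.845 -0.165
vertex -2.372 -3.812 -2.039
vertex -3.305 -4.223 -1.746
endloop
endfacet
facet normal 0.473 -0.648 0.598
outer loop
vertex -2.557 -5.246 -0.802
vertex -1.735 -3.457 0.486
vertex -2.668 -3.868 0.779
endloop
endfacet
facet normal 0.053 -0.656 -0.753
outer loop
vertex -1.625 -4.835 -1.095
vertex -2.557 -5.246 -0.802
vertex -2.372 -3.812 -2.039
endloop
endfacet
facet normal 0.473 -0.647 0.597
outer loop
vertex -1.625 -4.835 -1.095
vertex -1.735 -3.457 0.486
vertex -2.557 -5.246 -0.802
endloop
endfacet
facet normal -0.053 0.656 0.753
outer loop
vertex -2.668 -3.868 0.779
vertex -1.735 -3.457 0.486
vertex -3.415 -2.845 -0.165
endloop
endfacet
facet normal -0.473 0.647 -0.597
outer loop
vertex -2.483 -2.434 -0.458
vertex -2.372 -3.812 -2.039
vertex -3.415 -2.845 -0.165
endloop
endfacet
facet normal -0.053 0.656 0.753
outer loop
vertex -3.415 -2.845 -0.165
vertex -1.735 -3.457 0.486
vertex -2.483 -2.434 -0.458
endloop
endfacet
facet normal 0.880 0.388 -0.276
outer loop
vertex -2.483 -2.434 -0.458
vertex -1.625 -4.835 -1.095
vertex -2.372 -3.812 -2.039
endloop
endfacet
facet normal 0.879 0.388 -0.277
outer loop
vertex -1.735 -3.457 0.486
vertex -1.625 -4.835 -1.095
vertex -2.483 -2.434 -0.458
endloop
endfacet

endsolid


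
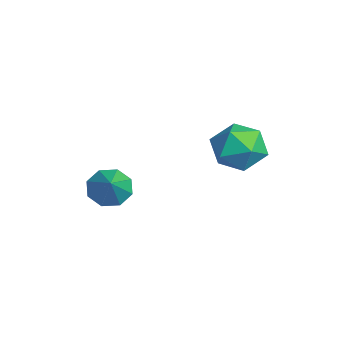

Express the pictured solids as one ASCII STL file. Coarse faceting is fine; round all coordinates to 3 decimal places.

solid 
facet normal -0.758 0.113 -0.642
outer loop
vertex -3.679 -3.383 -3.701
vertex -4.16 -3.615 -3.174
vertex -3.883 -2.95 -3.384
endloop
endfacet
facet normal 0.837 0.520 -0.171
outer loop
vertex -3.679 -3.383 -3.701
vertex -3.883 -2.95 -3.384
vertex -3.16 -3.765 -2.326
endloop
endfacet
facet normal -0.758 0.113 -0.642
outer loop
vertex -3.883 -2.95 -3.384
vertex -4.16 -3.615 -3.174
vertex -4.249 -2.906 -2.944
endloop
endfacet
facet normal 0.473 0.824 0.311
outer loop
vertex -3.883 -2.95 -3.384
vertex -4.249 -2.906 -2.944
vertex -3.16 -3.765 -2.326
endloop
endfacet
facet normal -0.759 0.113 -0.642
outer loop
vertex -4.249 -2.906 -2.944
vertex -4.16 -3.615 -3.174
vertex -4.563 -3.277 -2.638
endloop
endfacet
facet normal 0.039 0.616 0.787
outer loop
vertex -4.249 -2.906 -2.944
vertex -4.563 -3.277 -2.638
vertex -3.16 -3.765 -2.326
endloop
endfacet
facet normal -0.758 0.114 -0.642
outer loop
vertex -4.563 -3.277 -2.638
vertex -4.16 -3.615 -3.174
vertex -4.641 -3.846 -2.647
endloop
endfacet
facet normal -0.213 0.014 0.977
outer loop
vertex -4.563 -3.277 -2.638
vertex -4.641 -3.846 -2.647
vertex -3.16 -3.765 -2.326
endloop
endfacet
facet normal -0.758 0.114 -0.642
outer loop
vertex -4.641 -3.846 -2.647
vertex -4.16 -3.615 -3.174
vertex -4.438 -4.279 -2.964
endloop
endfacet
facet normal -0.133 -0.625 0.769
outer loop
vertex -4.641 -3.846 -2.647
vertex -4.438 -4.279 -2.964
vertex -3.16 -3.765 -2.326
endloop
endfacet
facet normal -0.758 0.114 -0.642
outer loop
vertex -4.438 -4.279 -2.964
vertex -4.16 -3.615 -3.174
vertex -4.072 -4.323 -3.404
endloop
endfacet
facet normal 0.231 -0.930 0.286
outer loop
vertex -4.438 -4.279 -2.964
vertex -4.072 -4.323 -3.404
vertex -3.16 -3.765 -2.326
endloop
endfacet
facet normal -0.758 0.114 -0.642
outer loop
vertex -4.072 -4.323 -3.404
vertex -4.16 -3.615 -3.174
vertex -3.758 -3.952 -3.709
endloop
endfacet
facet normal 0.666 -0.721 -0.191
outer loop
vertex -4.072 -4.323 -3.404
vertex -3.758 -3.952 -3.709
vertex -3.16 -3.765 -2.326
endloop
endfacet
facet normal -0.758 0.114 -0.642
outer loop
vertex -3.758 -3.952 -3.709
vertex -4.16 -3.615 -3.174
vertex -3.679 -3.383 -3.701
endloop
endfacet
facet normal 0.917 -0.122 -0.380
outer loop
vertex -3.758 -3.952 -3.709
vertex -3.679 -3.383 -3.701
vertex -3.16 -3.765 -2.326
endloop
endfacet
facet normal -0.512 0.615 0.600
outer loop
vertex -2.656 0.666 -0.608
vertex -2.75 -0.046 0.041
vertex -1.988 0.549 0.082
endloop
endfacet
facet normal -0.040 0.978 0.205
outer loop
vertex -2.656 0.666 -0.608
vertex -1.988 0.549 0.082
vertex -1.716 0.75 -0.824
endloop
endfacet
facet normal -0.187 0.855 -0.483
outer loop
vertex -2.656 0.666 -0.608
vertex -1.716 0.75 -0.824
vertex -2.31 0.28 -1.426
endloop
endfacet
facet normal -0.750 0.416 -0.514
outer loop
vertex -2.656 0.666 -0.608
vertex -2.31 0.28 -1.426
vertex -2.949 -0.212 -0.891
endloop
endfacet
facet normal -0.951 0.267 0.155
outer loop
vertex -2.656 0.666 -0.608
vertex -2.949 -0.212 -0.891
vertex -2.75 -0.046 0.041
endloop
endfacet
facet normal 0.609 0.716 0.342
outer loop
vertex -1.716 0.75 -0.824
vertex -1.988 0.549 0.082
vertex -1.231 0.092 -0.309
endloop
endfacet
facet normal -0.154 0.130 0.980
outer loop
vertex -1.988 0.549 0.082
vertex -2.75 -0.046 0.041
vertex -1.87 -0.4 0.226
endloop
endfacet
facet normal -0.863 -0.432 0.261
outer loop
vertex -2.75 -0.046 0.041
vertex -2.949 -0.212 -0.891
vertex -2.464 -0.87 -0.376
endloop
endfacet
facet normal -0.539 -0.191 -0.820
outer loop
vertex -2.949 -0.212 -0.891
vertex -2.31 0.28 -1.426
vertex -2.192 -0.669 -1.282
endloop
endfacet
facet normal 0.371 0.519 -0.771
outer loop
vertex -2.31 0.28 -1.426
vertex -1.716 0.75 -0.824
vertex -1.43 -0.074 -1.241
endloop
endfacet
facet normal 0.750 -0.416 0.514
outer loop
vertex -1.524 -0.786 -0.592
vertex -1.231 0.092 -0.309
vertex -1.87 -0.4 0.226
endloop
endfacet
facet normal 0.187 -0.855 0.483
outer loop
vertex -1.524 -0.786 -0.592
vertex -1.87 -0.4 0.226
vertex -2.464 -0.87 -0.376
endloop
endfacet
facet normal 0.040 -0.978 -0.205
outer loop
vertex -1.524 -0.786 -0.592
vertex -2.464 -0.87 -0.376
vertex -2.192 -0.669 -1.282
endloop
endfacet
facet normal 0.512 -0.615 -0.600
outer loop
vertex -1.524 -0.786 -0.592
vertex -2.192 -0.669 -1.282
vertex -1.43 -0.074 -1.241
endloop
endfacet
facet normal 0.951 -0.267 -0.155
outer loop
vertex -1.524 -0.786 -0.592
vertex -1.43 -0.074 -1.241
vertex -1.231 0.092 -0.309
endloop
endfacet
facet normal 0.539 0.191 0.820
outer loop
vertex -1.87 -0.4 0.226
vertex -1.231 0.092 -0.309
vertex -1.988 0.549 0.082
endloop
endfacet
facet normal -0.371 -0.519 0.771
outer loop
vertex -2.464 -0.87 -0.376
vertex -1.87 -0.4 0.226
vertex -2.75 -0.046 0.041
endloop
endfacet
facet normal -0.609 -0.716 -0.342
outer loop
vertex -2.192 -0.669 -1.282
vertex -2.464 -0.87 -0.376
vertex -2.949 -0.212 -0.891
endloop
endfacet
facet normal 0.154 -0.130 -0.980
outer loop
vertex -1.43 -0.074 -1.241
vertex -2.192 -0.669 -1.282
vertex -2.31 0.28 -1.426
endloop
endfacet
facet normal 0.863 0.432 -0.261
outer loop
vertex -1.231 0.092 -0.309
vertex -1.43 -0.074 -1.241
vertex -1.716 0.75 -0.824
endloop
endfacet

endsolid


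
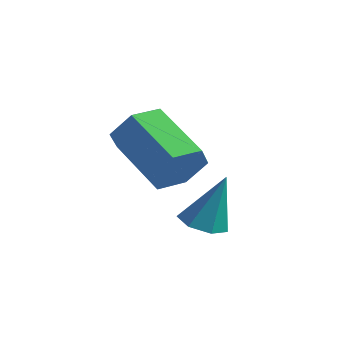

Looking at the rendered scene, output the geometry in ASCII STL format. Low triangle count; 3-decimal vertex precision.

solid 
facet normal 0.874 -0.071 -0.480
outer loop
vertex 1.588 -0.601 0.129
vertex 1.255 -0.906 -0.432
vertex 1.329 -0.19 -0.403
endloop
endfacet
facet normal 0.326 0.818 0.474
outer loop
vertex 1.588 -0.601 0.129
vertex 1.329 -0.19 -0.403
vertex 0.197 -0.489 0.892
endloop
endfacet
facet normal 0.326 0.818 0.474
outer loop
vertex 0.197 -0.489 0.892
vertex 1.329 -0.19 -0.403
vertex -0.062 -0.078 0.36
endloop
endfacet
facet normal -0.874 0.070 0.480
outer loop
vertex 0.197 -0.489 0.892
vertex -0.062 -0.078 0.36
vertex -0.135 -0.794 0.332
endloop
endfacet
facet normal 0.874 -0.071 -0.480
outer loop
vertex 1.329 -0.19 -0.403
vertex 1.255 -0.906 -0.432
vertex 0.996 -0.496 -0.964
endloop
endfacet
facet normal -0.149 0.903 -0.404
outer loop
vertex 1.329 -0.19 -0.403
vertex 0.996 -0.496 -0.964
vertex -0.062 -0.078 0.36
endloop
endfacet
facet normal -0.150 0.902 -0.404
outer loop
vertex -0.062 -0.078 0.36
vertex 0.996 -0.496 -0.964
vertex -0.394 -0.384 -0.2
endloop
endfacet
facet normal -0.874 0.070 0.480
outer loop
vertex -0.062 -0.078 0.36
vertex -0.394 -0.384 -0.2
vertex -0.135 -0.794 0.332
endloop
endfacet
facet normal 0.874 -0.070 -0.480
outer loop
vertex 0.996 -0.496 -0.964
vertex 1.255 -0.906 -0.432
vertex 0.923 -1.211 -0.992
endloop
endfacet
facet normal -0.475 0.083 -0.876
outer loop
vertex 0.996 -0.496 -0.964
vertex 0.923 -1.211 -0.992
vertex -0.394 -0.384 -0.2
endloop
endfacet
facet normal -0.474 0.085 -0.876
outer loop
vertex -0.394 -0.384 -0.2
vertex 0.923 -1.211 -0.992
vertex -0.468 -1.099 -0.229
endloop
endfacet
facet normal -0.874 0.071 0.480
outer loop
vertex -0.394 -0.384 -0.2
vertex -0.468 -1.099 -0.229
vertex -0.135 -0.794 0.332
endloop
endfacet
facet normal 0.874 -0.070 -0.480
outer loop
vertex 0.923 -1.211 -0.992
vertex 1.255 -0.906 -0.432
vertex 1.182 -1.622 -0.46
endloop
endfacet
facet normal -0.326 -0.818 -0.474
outer loop
vertex 0.923 -1.211 -0.992
vertex 1.182 -1.622 -0.46
vertex -0.468 -1.099 -0.229
endloop
endfacet
facet normal -0.326 -0.818 -0.474
outer loop
vertex -0.468 -1.099 -0.229
vertex 1.182 -1.622 -0.46
vertex -0.209 -1.51 0.303
endloop
endfacet
facet normal -0.874 0.071 0.480
outer loop
vertex -0.468 -1.099 -0.229
vertex -0.209 -1.51 0.303
vertex -0.135 -0.794 0.332
endloop
endfacet
facet normal 0.874 -0.070 -0.480
outer loop
vertex 1.182 -1.622 -0.46
vertex 1.255 -0.906 -0.432
vertex 1.514 -1.316 0.1
endloop
endfacet
facet normal 0.149 -0.902 0.405
outer loop
vertex 1.182 -1.622 -0.46
vertex 1.514 -1.316 0.1
vertex -0.209 -1.51 0.303
endloop
endfacet
facet normal 0.149 -0.903 0.404
outer loop
vertex -0.209 -1.51 0.303
vertex 1.514 -1.316 0.1
vertex 0.124 -1.204 0.864
endloop
endfacet
facet normal -0.874 0.071 0.480
outer loop
vertex -0.209 -1.51 0.303
vertex 0.124 -1.204 0.864
vertex -0.135 -0.794 0.332
endloop
endfacet
facet normal 0.874 -0.071 -0.480
outer loop
vertex 1.514 -1.316 0.1
vertex 1.255 -0.906 -0.432
vertex 1.588 -0.601 0.129
endloop
endfacet
facet normal 0.475 -0.085 0.876
outer loop
vertex 1.514 -1.316 0.1
vertex 1.588 -0.601 0.129
vertex 0.124 -1.204 0.864
endloop
endfacet
facet normal 0.474 -0.083 0.877
outer loop
vertex 0.124 -1.204 0.864
vertex 1.588 -0.601 0.129
vertex 0.197 -0.489 0.892
endloop
endfacet
facet normal -0.874 0.070 0.480
outer loop
vertex 0.124 -1.204 0.864
vertex 0.197 -0.489 0.892
vertex -0.135 -0.794 0.332
endloop
endfacet
facet normal -0.256 -0.222 -0.941
outer loop
vertex 2.909 -1.575 -1.458
vertex 2.418 -1.339 -1.38
vertex 2.884 -1.11 -1.561
endloop
endfacet
facet normal 0.994 0.071 0.081
outer loop
vertex 2.909 -1.575 -1.458
vertex 2.884 -1.11 -1.561
vertex 2.762 -1.041 -0.12
endloop
endfacet
facet normal -0.256 -0.222 -0.941
outer loop
vertex 2.884 -1.11 -1.561
vertex 2.418 -1.339 -1.38
vertex 2.509 -0.817 -1.528
endloop
endfacet
facet normal 0.616 0.787 0.014
outer loop
vertex 2.884 -1.11 -1.561
vertex 2.509 -0.817 -1.528
vertex 2.762 -1.041 -0.12
endloop
endfacet
facet normal -0.255 -0.222 -0.941
outer loop
vertex 2.509 -0.817 -1.528
vertex 2.418 -1.339 -1.38
vertex 2.065 -0.918 -1.384
endloop
endfacet
facet normal -0.161 0.970 0.183
outer loop
vertex 2.509 -0.817 -1.528
vertex 2.065 -0.918 -1.384
vertex 2.762 -1.041 -0.12
endloop
endfacet
facet normal -0.256 -0.224 -0.940
outer loop
vertex 2.065 -0.918 -1.384
vertex 2.418 -1.339 -1.38
vertex 1.887 -1.336 -1.236
endloop
endfacet
facet normal -0.747 0.481 0.459
outer loop
vertex 2.065 -0.918 -1.384
vertex 1.887 -1.336 -1.236
vertex 2.762 -1.041 -0.12
endloop
endfacet
facet normal -0.256 -0.223 -0.940
outer loop
vertex 1.887 -1.336 -1.236
vertex 2.418 -1.339 -1.38
vertex 2.11 -1.756 -1.197
endloop
endfacet
facet normal -0.705 -0.315 0.636
outer loop
vertex 1.887 -1.336 -1.236
vertex 2.11 -1.756 -1.197
vertex 2.762 -1.041 -0.12
endloop
endfacet
facet normal -0.257 -0.222 -0.940
outer loop
vertex 2.11 -1.756 -1.197
vertex 2.418 -1.339 -1.38
vertex 2.564 -1.863 -1.296
endloop
endfacet
facet normal -0.065 -0.813 0.579
outer loop
vertex 2.11 -1.756 -1.197
vertex 2.564 -1.863 -1.296
vertex 2.762 -1.041 -0.12
endloop
endfacet
facet normal -0.256 -0.222 -0.941
outer loop
vertex 2.564 -1.863 -1.296
vertex 2.418 -1.339 -1.38
vertex 2.909 -1.575 -1.458
endloop
endfacet
facet normal 0.691 -0.642 0.332
outer loop
vertex 2.564 -1.863 -1.296
vertex 2.909 -1.575 -1.458
vertex 2.762 -1.041 -0.12
endloop
endfacet

endsolid


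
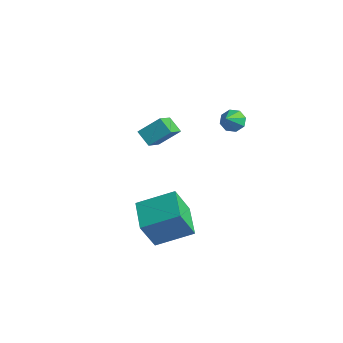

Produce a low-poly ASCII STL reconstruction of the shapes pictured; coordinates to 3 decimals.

solid 
facet normal -0.402 -0.691 -0.601
outer loop
vertex -2.87 -0.27 -0.568
vertex -3.746 -0.279 0.028
vertex -3.57 1.017 -1.578
endloop
endfacet
facet normal 0.827 0.008 -0.563
outer loop
vertex -2.974 2.039 -0.688
vertex -2.87 -0.27 -0.568
vertex -3.57 1.017 -1.578
endloop
endfacet
facet normal -0.403 -0.690 -0.601
outer loop
vertex -3.57 1.017 -1.578
vertex -3.746 -0.279 0.028
vertex -4.446 1.009 -0.982
endloop
endfacet
facet normal -0.393 0.723 -0.568
outer loop
vertex -4.446 1.009 -0.982
vertex -2.974 2.039 -0.688
vertex -3.57 1.017 -1.578
endloop
endfacet
facet normal 0.393 -0.723 0.567
outer loop
vertex -2.87 -0.27 -0.568
vertex -3.15 0.743 0.918
vertex -3.746 -0.279 0.028
endloop
endfacet
facet normal 0.827 0.008 -0.563
outer loop
vertex -2.274 0.751 0.322
vertex -2.87 -0.27 -0.568
vertex -2.974 2.039 -0.688
endloop
endfacet
facet normal 0.393 -0.724 0.567
outer loop
vertex -2.274 0.751 0.322
vertex -3.15 0.743 0.918
vertex -2.87 -0.27 -0.568
endloop
endfacet
facet normal -0.827 -0.008 0.563
outer loop
vertex -3.746 -0.279 0.028
vertex -3.15 0.743 0.918
vertex -4.446 1.009 -0.982
endloop
endfacet
facet normal -0.393 0.724 -0.567
outer loop
vertex -3.85 2.03 -0.092
vertex -2.974 2.039 -0.688
vertex -4.446 1.009 -0.982
endloop
endfacet
facet normal -0.827 -0.008 0.563
outer loop
vertex -4.446 1.009 -0.982
vertex -3.15 0.743 0.918
vertex -3.85 2.03 -0.092
endloop
endfacet
facet normal 0.402 0.690 0.602
outer loop
vertex -3.85 2.03 -0.092
vertex -2.274 0.751 0.322
vertex -2.974 2.039 -0.688
endloop
endfacet
facet normal 0.403 0.691 0.601
outer loop
vertex -3.15 0.743 0.918
vertex -2.274 0.751 0.322
vertex -3.85 2.03 -0.092
endloop
endfacet
facet normal -0.339 0.672 -0.658
outer loop
vertex -0.253 4.127 0.947
vertex -0.718 3.641 0.69
vertex -0.737 4.139 1.209
endloop
endfacet
facet normal 0.445 0.394 0.804
outer loop
vertex -0.253 4.127 0.947
vertex -0.737 4.139 1.209
vertex -0.222 2.659 1.65
endloop
endfacet
facet normal -0.340 0.672 -0.658
outer loop
vertex -0.737 4.139 1.209
vertex -0.718 3.641 0.69
vertex -1.21 3.859 1.167
endloop
endfacet
facet normal -0.210 0.211 0.955
outer loop
vertex -0.737 4.139 1.209
vertex -1.21 3.859 1.167
vertex -0.222 2.659 1.65
endloop
endfacet
facet normal -0.339 0.673 -0.657
outer loop
vertex -1.21 3.859 1.167
vertex -0.718 3.641 0.69
vertex -1.395 3.451 0.845
endloop
endfacet
facet normal -0.659 -0.258 0.706
outer loop
vertex -1.21 3.859 1.167
vertex -1.395 3.451 0.845
vertex -0.222 2.659 1.65
endloop
endfacet
facet normal -0.339 0.671 -0.659
outer loop
vertex -1.395 3.451 0.845
vertex -0.718 3.641 0.69
vertex -1.182 3.154 0.433
endloop
endfacet
facet normal -0.640 -0.741 0.203
outer loop
vertex -1.395 3.451 0.845
vertex -1.182 3.154 0.433
vertex -0.222 2.659 1.65
endloop
endfacet
facet normal -0.341 0.672 -0.658
outer loop
vertex -1.182 3.154 0.433
vertex -0.718 3.641 0.69
vertex -0.698 3.142 0.17
endloop
endfacet
facet normal -0.164 -0.952 -0.258
outer loop
vertex -1.182 3.154 0.433
vertex -0.698 3.142 0.17
vertex -0.222 2.659 1.65
endloop
endfacet
facet normal -0.339 0.672 -0.658
outer loop
vertex -0.698 3.142 0.17
vertex -0.718 3.641 0.69
vertex -0.225 3.422 0.212
endloop
endfacet
facet normal 0.491 -0.769 -0.409
outer loop
vertex -0.698 3.142 0.17
vertex -0.225 3.422 0.212
vertex -0.222 2.659 1.65
endloop
endfacet
facet normal -0.339 0.672 -0.658
outer loop
vertex -0.225 3.422 0.212
vertex -0.718 3.641 0.69
vertex -0.041 3.83 0.534
endloop
endfacet
facet normal 0.941 -0.298 -0.160
outer loop
vertex -0.225 3.422 0.212
vertex -0.041 3.83 0.534
vertex -0.222 2.659 1.65
endloop
endfacet
facet normal -0.339 0.672 -0.658
outer loop
vertex -0.041 3.83 0.534
vertex -0.718 3.641 0.69
vertex -0.253 4.127 0.947
endloop
endfacet
facet normal 0.922 0.183 0.342
outer loop
vertex -0.041 3.83 0.534
vertex -0.253 4.127 0.947
vertex -0.222 2.659 1.65
endloop
endfacet
facet normal -0.824 0.538 0.178
outer loop
vertex -0.177 -3.419 -1.733
vertex 1.034 -1.843 -0.888
vertex -0.02 -2.596 -3.494
endloop
endfacet
facet normal -0.560 -0.730 -0.391
outer loop
vertex 1.546 -3.617 -3.832
vertex -0.177 -3.419 -1.733
vertex -0.02 -2.596 -3.494
endloop
endfacet
facet normal -0.824 0.537 0.178
outer loop
vertex -0.02 -2.596 -3.494
vertex 1.034 -1.843 -0.888
vertex 1.191 -1.019 -2.648
endloop
endfacet
facet normal 0.081 0.422 -0.903
outer loop
vertex 1.191 -1.019 -2.648
vertex 1.546 -3.617 -3.832
vertex -0.02 -2.596 -3.494
endloop
endfacet
facet normal -0.080 -0.422 0.903
outer loop
vertex -0.177 -3.419 -1.733
vertex 2.6 -2.864 -1.226
vertex 1.034 -1.843 -0.888
endloop
endfacet
facet normal -0.561 -0.729 -0.392
outer loop
vertex 1.389 -4.441 -2.072
vertex -0.177 -3.419 -1.733
vertex 1.546 -3.617 -3.832
endloop
endfacet
facet normal -0.080 -0.423 0.903
outer loop
vertex 1.389 -4.441 -2.072
vertex 2.6 -2.864 -1.226
vertex -0.177 -3.419 -1.733
endloop
endfacet
facet normal 0.560 0.730 0.392
outer loop
vertex 1.034 -1.843 -0.888
vertex 2.6 -2.864 -1.226
vertex 1.191 -1.019 -2.648
endloop
endfacet
facet normal 0.080 0.422 -0.903
outer loop
vertex 2.757 -2.041 -2.987
vertex 1.546 -3.617 -3.832
vertex 1.191 -1.019 -2.648
endloop
endfacet
facet normal 0.561 0.730 0.391
outer loop
vertex 1.191 -1.019 -2.648
vertex 2.6 -2.864 -1.226
vertex 2.757 -2.041 -2.987
endloop
endfacet
facet normal 0.824 -0.538 -0.178
outer loop
vertex 2.757 -2.041 -2.987
vertex 1.389 -4.441 -2.072
vertex 1.546 -3.617 -3.832
endloop
endfacet
facet normal 0.824 -0.538 -0.178
outer loop
vertex 2.6 -2.864 -1.226
vertex 1.389 -4.441 -2.072
vertex 2.757 -2.041 -2.987
endloop
endfacet

endsolid


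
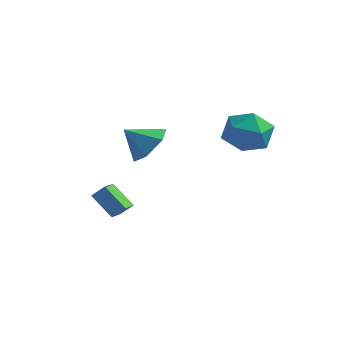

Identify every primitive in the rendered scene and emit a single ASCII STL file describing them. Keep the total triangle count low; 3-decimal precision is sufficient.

solid 
facet normal 0.664 0.386 -0.641
outer loop
vertex 1.329 -0.714 3.619
vertex 0.921 -1.346 2.816
vertex 0.506 -0.342 2.991
endloop
endfacet
facet normal -0.373 0.497 0.783
outer loop
vertex 1.329 -0.714 3.619
vertex 0.506 -0.342 2.991
vertex -0.021 -1.894 3.724
endloop
endfacet
facet normal 0.664 0.386 -0.640
outer loop
vertex 0.506 -0.342 2.991
vertex 0.921 -1.346 2.816
vertex 0.099 -0.974 2.187
endloop
endfacet
facet normal -0.910 0.384 0.159
outer loop
vertex 0.506 -0.342 2.991
vertex 0.099 -0.974 2.187
vertex -0.021 -1.894 3.724
endloop
endfacet
facet normal 0.664 0.387 -0.640
outer loop
vertex 0.099 -0.974 2.187
vertex 0.921 -1.346 2.816
vertex 0.514 -1.977 2.012
endloop
endfacet
facet normal -0.906 -0.328 -0.267
outer loop
vertex 0.099 -0.974 2.187
vertex 0.514 -1.977 2.012
vertex -0.021 -1.894 3.724
endloop
endfacet
facet normal 0.664 0.387 -0.640
outer loop
vertex 0.514 -1.977 2.012
vertex 0.921 -1.346 2.816
vertex 1.337 -2.349 2.641
endloop
endfacet
facet normal -0.366 -0.928 -0.069
outer loop
vertex 0.514 -1.977 2.012
vertex 1.337 -2.349 2.641
vertex -0.021 -1.894 3.724
endloop
endfacet
facet normal 0.664 0.387 -0.640
outer loop
vertex 1.337 -2.349 2.641
vertex 0.921 -1.346 2.816
vertex 1.744 -1.718 3.444
endloop
endfacet
facet normal 0.169 -0.815 0.555
outer loop
vertex 1.337 -2.349 2.641
vertex 1.744 -1.718 3.444
vertex -0.021 -1.894 3.724
endloop
endfacet
facet normal 0.664 0.386 -0.641
outer loop
vertex 1.744 -1.718 3.444
vertex 0.921 -1.346 2.816
vertex 1.329 -0.714 3.619
endloop
endfacet
facet normal 0.166 -0.102 0.981
outer loop
vertex 1.744 -1.718 3.444
vertex 1.329 -0.714 3.619
vertex -0.021 -1.894 3.724
endloop
endfacet
facet normal -1.000 -0.006 0.026
outer loop
vertex 2.959 2.313 2.737
vertex 2.968 1.073 2.775
vertex 2.991 1.726 3.829
endloop
endfacet
facet normal -0.741 0.582 0.335
outer loop
vertex 2.959 2.313 2.737
vertex 2.991 1.726 3.829
vertex 3.696 2.73 3.644
endloop
endfacet
facet normal -0.343 0.928 -0.147
outer loop
vertex 2.959 2.313 2.737
vertex 3.696 2.73 3.644
vertex 4.109 2.697 2.475
endloop
endfacet
facet normal -0.356 0.552 -0.754
outer loop
vertex 2.959 2.313 2.737
vertex 4.109 2.697 2.475
vertex 3.66 1.673 1.937
endloop
endfacet
facet normal -0.762 -0.025 -0.647
outer loop
vertex 2.959 2.313 2.737
vertex 3.66 1.673 1.937
vertex 2.968 1.073 2.775
endloop
endfacet
facet normal -0.315 0.381 0.869
outer loop
vertex 3.696 2.73 3.644
vertex 2.991 1.726 3.829
vertex 4.16 1.747 4.243
endloop
endfacet
facet normal -0.732 -0.572 0.370
outer loop
vertex 2.991 1.726 3.829
vertex 2.968 1.073 2.775
vertex 3.711 0.723 3.705
endloop
endfacet
facet normal -0.348 -0.602 -0.719
outer loop
vertex 2.968 1.073 2.775
vertex 3.66 1.673 1.937
vertex 4.124 0.69 2.536
endloop
endfacet
facet normal 0.310 0.332 -0.891
outer loop
vertex 3.66 1.673 1.937
vertex 4.109 2.697 2.475
vertex 4.829 1.694 2.351
endloop
endfacet
facet normal 0.330 0.940 0.090
outer loop
vertex 4.109 2.697 2.475
vertex 3.696 2.73 3.644
vertex 4.852 2.347 3.405
endloop
endfacet
facet normal 0.356 -0.552 0.754
outer loop
vertex 4.861 1.107 3.443
vertex 4.16 1.747 4.243
vertex 3.711 0.723 3.705
endloop
endfacet
facet normal 0.343 -0.928 0.147
outer loop
vertex 4.861 1.107 3.443
vertex 3.711 0.723 3.705
vertex 4.124 0.69 2.536
endloop
endfacet
facet normal 0.741 -0.582 -0.335
outer loop
vertex 4.861 1.107 3.443
vertex 4.124 0.69 2.536
vertex 4.829 1.694 2.351
endloop
endfacet
facet normal 1.000 0.006 -0.026
outer loop
vertex 4.861 1.107 3.443
vertex 4.829 1.694 2.351
vertex 4.852 2.347 3.405
endloop
endfacet
facet normal 0.762 0.025 0.647
outer loop
vertex 4.861 1.107 3.443
vertex 4.852 2.347 3.405
vertex 4.16 1.747 4.243
endloop
endfacet
facet normal -0.310 -0.332 0.891
outer loop
vertex 3.711 0.723 3.705
vertex 4.16 1.747 4.243
vertex 2.991 1.726 3.829
endloop
endfacet
facet normal -0.330 -0.940 -0.090
outer loop
vertex 4.124 0.69 2.536
vertex 3.711 0.723 3.705
vertex 2.968 1.073 2.775
endloop
endfacet
facet normal 0.315 -0.381 -0.869
outer loop
vertex 4.829 1.694 2.351
vertex 4.124 0.69 2.536
vertex 3.66 1.673 1.937
endloop
endfacet
facet normal 0.732 0.572 -0.370
outer loop
vertex 4.852 2.347 3.405
vertex 4.829 1.694 2.351
vertex 4.109 2.697 2.475
endloop
endfacet
facet normal 0.348 0.602 0.719
outer loop
vertex 4.16 1.747 4.243
vertex 4.852 2.347 3.405
vertex 3.696 2.73 3.644
endloop
endfacet
facet normal -0.664 -0.259 -0.701
outer loop
vertex -2.171 -1.141 -0.998
vertex -2.285 -0.274 -1.21
vertex -1.073 -1.243 -2.0
endloop
endfacet
facet normal 0.126 -0.964 0.236
outer loop
vertex -0.515 -1.026 -1.41
vertex -2.171 -1.141 -0.998
vertex -1.073 -1.243 -2.0
endloop
endfacet
facet normal -0.664 -0.258 -0.702
outer loop
vertex -1.073 -1.243 -2.0
vertex -2.285 -0.274 -1.21
vertex -1.186 -0.375 -2.212
endloop
endfacet
facet normal 0.737 -0.068 -0.672
outer loop
vertex -1.186 -0.375 -2.212
vertex -0.515 -1.026 -1.41
vertex -1.073 -1.243 -2.0
endloop
endfacet
facet normal -0.737 0.067 0.672
outer loop
vertex -2.171 -1.141 -0.998
vertex -1.727 -0.057 -0.62
vertex -2.285 -0.274 -1.21
endloop
endfacet
facet normal 0.125 -0.964 0.235
outer loop
vertex -1.614 -0.925 -0.408
vertex -2.171 -1.141 -0.998
vertex -0.515 -1.026 -1.41
endloop
endfacet
facet normal -0.738 0.068 0.672
outer loop
vertex -1.614 -0.925 -0.408
vertex -1.727 -0.057 -0.62
vertex -2.171 -1.141 -0.998
endloop
endfacet
facet normal -0.126 0.964 -0.235
outer loop
vertex -2.285 -0.274 -1.21
vertex -1.727 -0.057 -0.62
vertex -1.186 -0.375 -2.212
endloop
endfacet
facet normal 0.738 -0.067 -0.672
outer loop
vertex -0.629 -0.159 -1.622
vertex -0.515 -1.026 -1.41
vertex -1.186 -0.375 -2.212
endloop
endfacet
facet normal -0.125 0.964 -0.235
outer loop
vertex -1.186 -0.375 -2.212
vertex -1.727 -0.057 -0.62
vertex -0.629 -0.159 -1.622
endloop
endfacet
facet normal 0.664 0.259 0.702
outer loop
vertex -0.629 -0.159 -1.622
vertex -1.614 -0.925 -0.408
vertex -0.515 -1.026 -1.41
endloop
endfacet
facet normal 0.664 0.258 0.702
outer loop
vertex -1.727 -0.057 -0.62
vertex -1.614 -0.925 -0.408
vertex -0.629 -0.159 -1.622
endloop
endfacet

endsolid


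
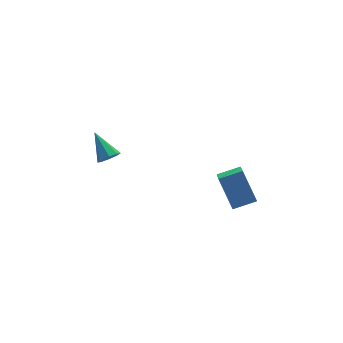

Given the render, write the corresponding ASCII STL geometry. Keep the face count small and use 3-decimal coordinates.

solid 
facet normal -0.953 0.104 -0.284
outer loop
vertex 0.932 -3.237 4.207
vertex 1.408 -1.843 3.122
vertex 1.171 -4.228 3.04
endloop
endfacet
facet normal -0.260 -0.762 0.594
outer loop
vertex 2.172 -4.337 3.338
vertex 0.932 -3.237 4.207
vertex 1.171 -4.228 3.04
endloop
endfacet
facet normal -0.953 0.104 -0.284
outer loop
vertex 1.171 -4.228 3.04
vertex 1.408 -1.843 3.122
vertex 1.647 -2.834 1.954
endloop
endfacet
facet normal 0.155 -0.639 -0.753
outer loop
vertex 1.647 -2.834 1.954
vertex 2.172 -4.337 3.338
vertex 1.171 -4.228 3.04
endloop
endfacet
facet normal -0.155 0.639 0.753
outer loop
vertex 0.932 -3.237 4.207
vertex 2.409 -1.952 3.42
vertex 1.408 -1.843 3.122
endloop
endfacet
facet normal -0.260 -0.762 0.593
outer loop
vertex 1.933 -3.346 4.506
vertex 0.932 -3.237 4.207
vertex 2.172 -4.337 3.338
endloop
endfacet
facet normal -0.155 0.640 0.753
outer loop
vertex 1.933 -3.346 4.506
vertex 2.409 -1.952 3.42
vertex 0.932 -3.237 4.207
endloop
endfacet
facet normal 0.260 0.762 -0.593
outer loop
vertex 1.408 -1.843 3.122
vertex 2.409 -1.952 3.42
vertex 1.647 -2.834 1.954
endloop
endfacet
facet normal 0.155 -0.639 -0.753
outer loop
vertex 2.648 -2.943 2.253
vertex 2.172 -4.337 3.338
vertex 1.647 -2.834 1.954
endloop
endfacet
facet normal 0.260 0.762 -0.593
outer loop
vertex 1.647 -2.834 1.954
vertex 2.409 -1.952 3.42
vertex 2.648 -2.943 2.253
endloop
endfacet
facet normal 0.953 -0.105 0.284
outer loop
vertex 2.648 -2.943 2.253
vertex 1.933 -3.346 4.506
vertex 2.172 -4.337 3.338
endloop
endfacet
facet normal 0.953 -0.104 0.284
outer loop
vertex 2.409 -1.952 3.42
vertex 1.933 -3.346 4.506
vertex 2.648 -2.943 2.253
endloop
endfacet
facet normal 0.189 -0.776 -0.602
outer loop
vertex -1.881 1.26 2.867
vertex -2.174 1.491 2.477
vertex -1.654 1.505 2.622
endloop
endfacet
facet normal 0.708 0.048 0.704
outer loop
vertex -1.881 1.26 2.867
vertex -1.654 1.505 2.622
vertex -2.446 2.609 3.343
endloop
endfacet
facet normal 0.188 -0.777 -0.601
outer loop
vertex -1.654 1.505 2.622
vertex -2.174 1.491 2.477
vertex -1.733 1.741 2.292
endloop
endfacet
facet normal 0.848 0.505 0.158
outer loop
vertex -1.654 1.505 2.622
vertex -1.733 1.741 2.292
vertex -2.446 2.609 3.343
endloop
endfacet
facet normal 0.189 -0.777 -0.601
outer loop
vertex -1.733 1.741 2.292
vertex -2.174 1.491 2.477
vertex -2.07 1.83 2.071
endloop
endfacet
facet normal 0.454 0.813 -0.364
outer loop
vertex -1.733 1.741 2.292
vertex -2.07 1.83 2.071
vertex -2.446 2.609 3.343
endloop
endfacet
facet normal 0.189 -0.777 -0.600
outer loop
vertex -2.07 1.83 2.071
vertex -2.174 1.491 2.477
vertex -2.468 1.721 2.087
endloop
endfacet
facet normal -0.240 0.795 -0.558
outer loop
vertex -2.07 1.83 2.071
vertex -2.468 1.721 2.087
vertex -2.446 2.609 3.343
endloop
endfacet
facet normal 0.188 -0.777 -0.600
outer loop
vertex -2.468 1.721 2.087
vertex -2.174 1.491 2.477
vertex -2.694 1.477 2.332
endloop
endfacet
facet normal -0.832 0.459 -0.310
outer loop
vertex -2.468 1.721 2.087
vertex -2.694 1.477 2.332
vertex -2.446 2.609 3.343
endloop
endfacet
facet normal 0.188 -0.777 -0.600
outer loop
vertex -2.694 1.477 2.332
vertex -2.174 1.491 2.477
vertex -2.616 1.241 2.662
endloop
endfacet
facet normal -0.972 0.005 0.233
outer loop
vertex -2.694 1.477 2.332
vertex -2.616 1.241 2.662
vertex -2.446 2.609 3.343
endloop
endfacet
facet normal 0.188 -0.777 -0.601
outer loop
vertex -2.616 1.241 2.662
vertex -2.174 1.491 2.477
vertex -2.279 1.151 2.884
endloop
endfacet
facet normal -0.579 -0.304 0.756
outer loop
vertex -2.616 1.241 2.662
vertex -2.279 1.151 2.884
vertex -2.446 2.609 3.343
endloop
endfacet
facet normal 0.187 -0.777 -0.601
outer loop
vertex -2.279 1.151 2.884
vertex -2.174 1.491 2.477
vertex -1.881 1.26 2.867
endloop
endfacet
facet normal 0.119 -0.286 0.951
outer loop
vertex -2.279 1.151 2.884
vertex -1.881 1.26 2.867
vertex -2.446 2.609 3.343
endloop
endfacet

endsolid
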